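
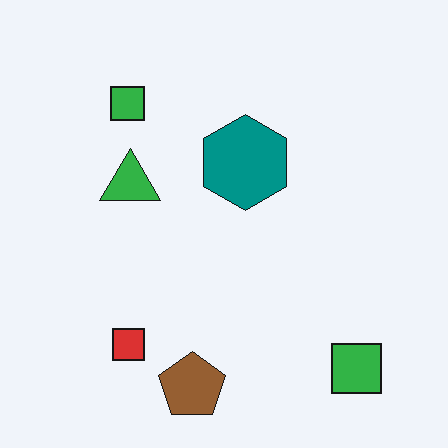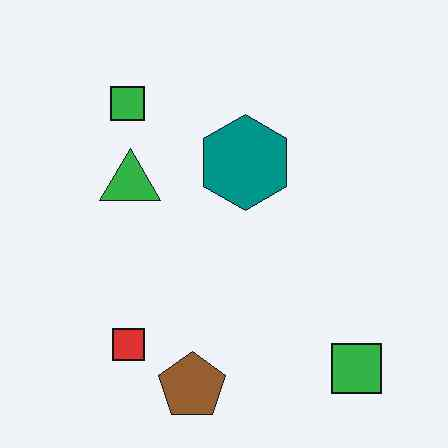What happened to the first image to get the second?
This is the original image JPEG-compressed with visible artifacts.

Blocky 8×8 compression artifacts appear around shape edges and the flat background shows ringing — characteristic JPEG degradation.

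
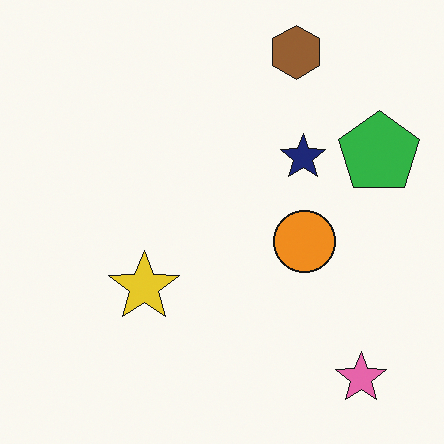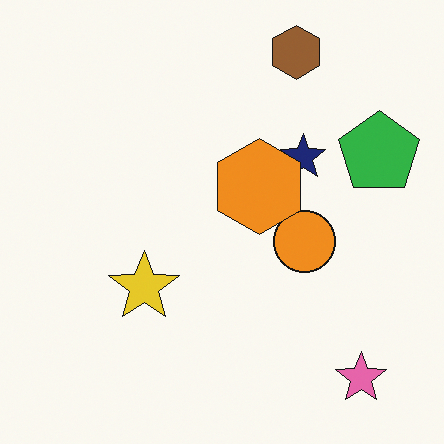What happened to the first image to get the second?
Overlaid with an additional orange hexagon.

An orange hexagon appears in the second image that is absent from the first.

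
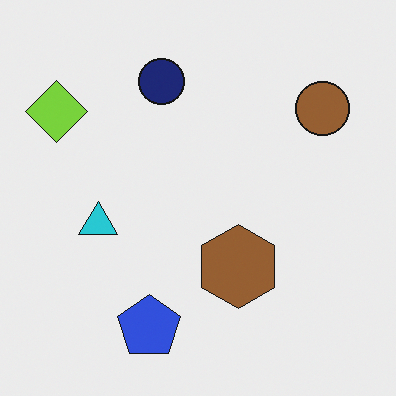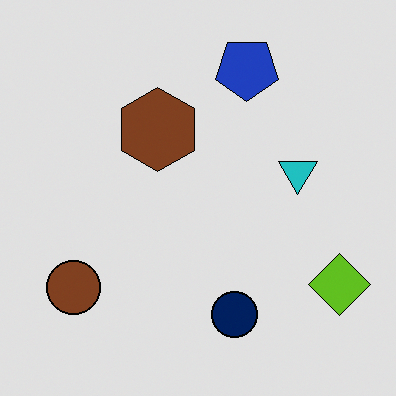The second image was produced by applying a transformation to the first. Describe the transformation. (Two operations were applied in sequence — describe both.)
The second image is the first posterized to a reduced palette, then rotated 180°.

Each flat color has snapped to a coarser quantized level — most visibly, the near-white background has dropped to a flat grey. The lime diamond sits in the top-left of the first image and the bottom-right of the second — consistent with a whole-image 180° rotation.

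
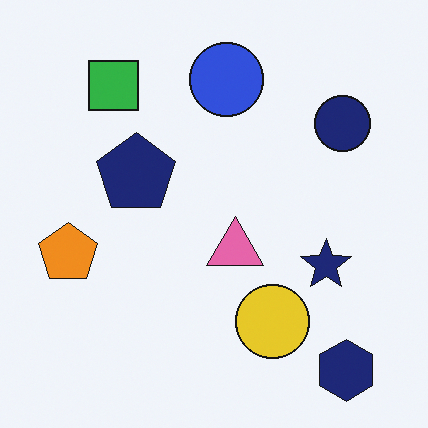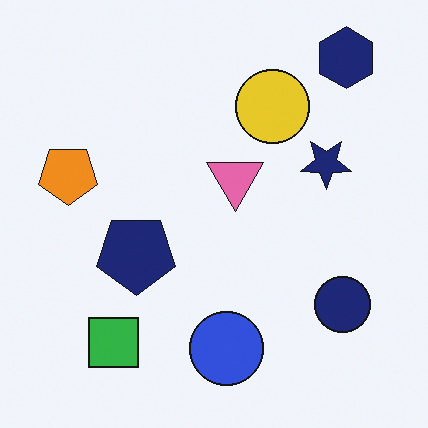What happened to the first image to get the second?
The transformation is: flipped vertically (top ↔ bottom).

The navy hexagon is in the bottom-right of the first image and the top-right of the second — shapes on opposite sides of the horizontal midline have swapped in a mirror flip.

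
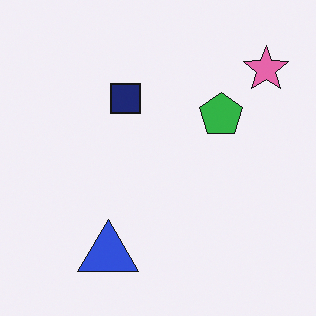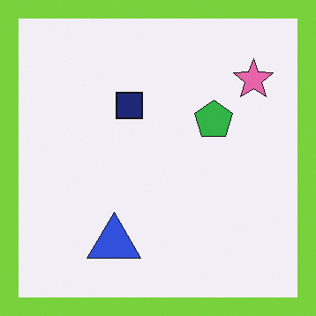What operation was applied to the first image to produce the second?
The image was framed with a lime border.

A solid lime frame runs around the edge of the second image, with the content slightly shrunk inside it.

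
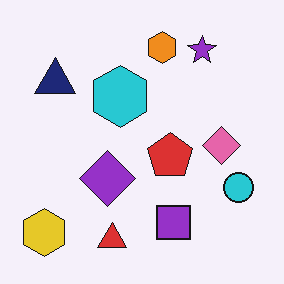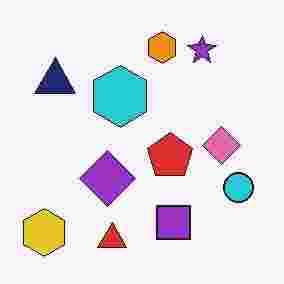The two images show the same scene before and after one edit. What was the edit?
The transformation is: heavily JPEG-compressed with obvious blocking artifacts.

Blocky 8×8 compression artifacts appear around shape edges and the flat background shows ringing — characteristic JPEG degradation.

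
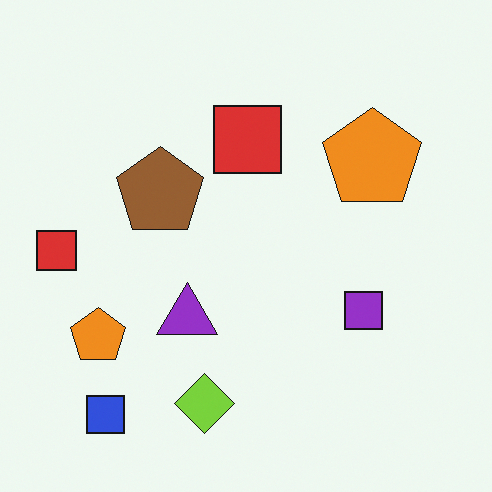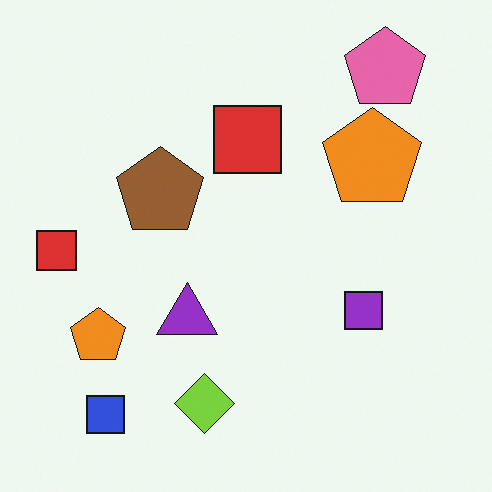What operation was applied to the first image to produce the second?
The image was overlaid with an additional pink pentagon.

A pink pentagon appears in the second image that is absent from the first.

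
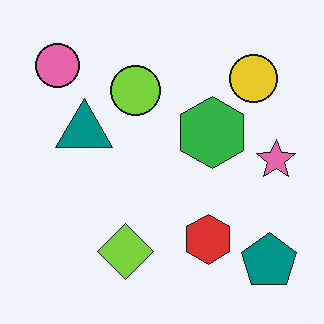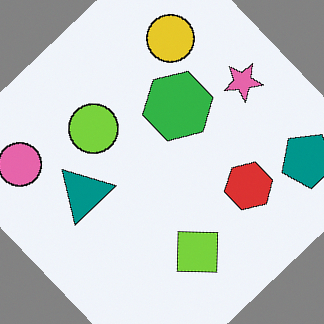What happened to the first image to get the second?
The image was rotated counter-clockwise by a large amount — several tens of degrees.

Every shape is tilted by the same angle and the image corners show triangular fill wedges — a whole-image rotation by a non-right angle.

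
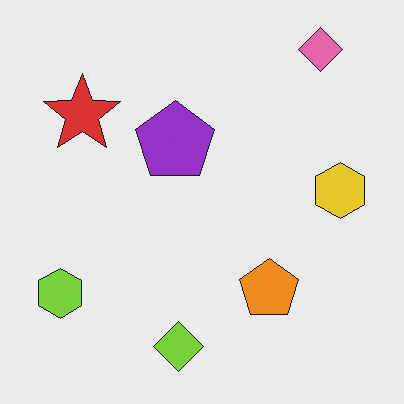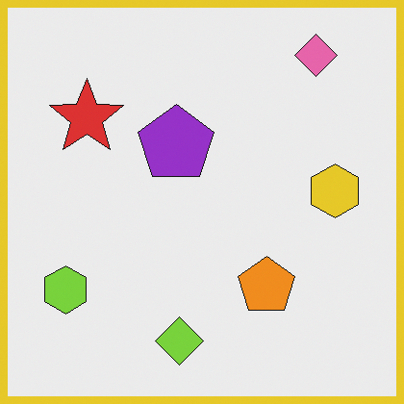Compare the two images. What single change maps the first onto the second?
The transformation is: framed with a yellow border.

A solid yellow frame runs around the edge of the second image, with the content slightly shrunk inside it.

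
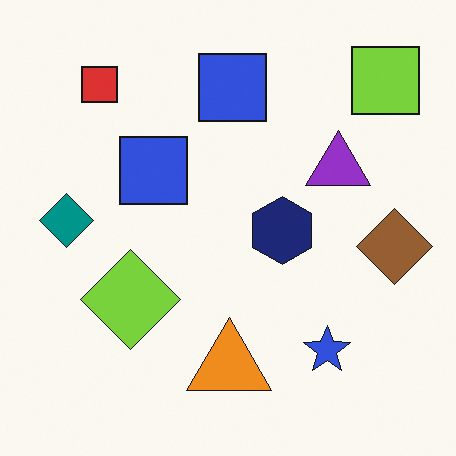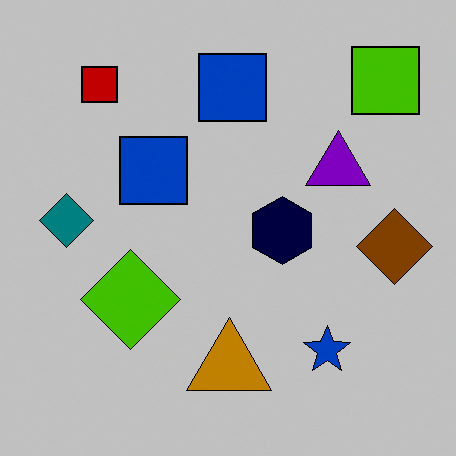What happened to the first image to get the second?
The second image is the first aggressively posterized.

Each flat color has snapped to a coarser quantized level — most visibly, the near-white background has dropped to a flat grey.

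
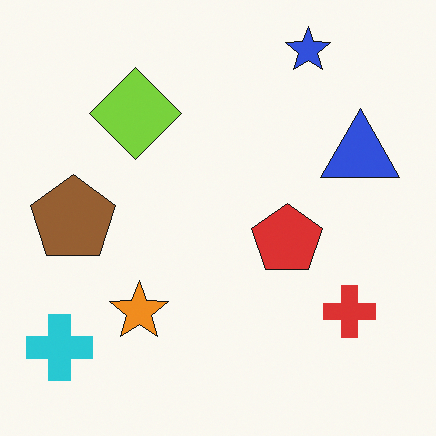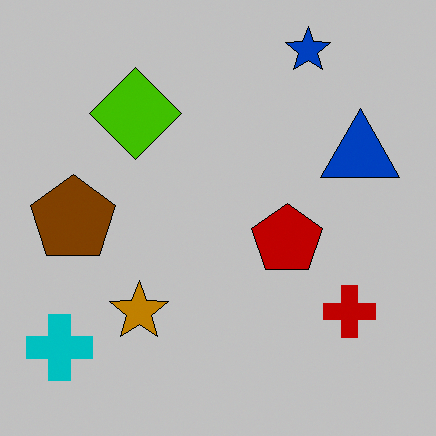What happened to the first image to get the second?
The second image is the first aggressively posterized.

Each flat color has snapped to a coarser quantized level — most visibly, the near-white background has dropped to a flat grey.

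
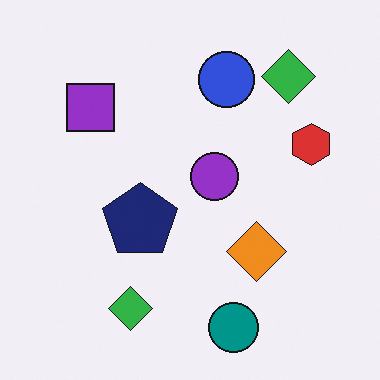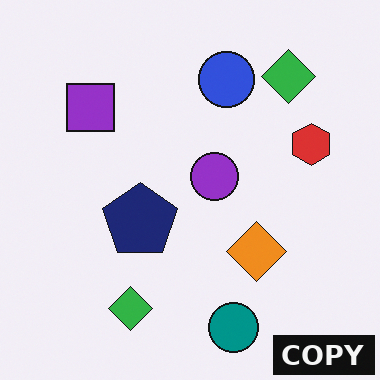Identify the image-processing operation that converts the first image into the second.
Watermarked with the text "COPY" in the lower-right corner.

A dark label reading "COPY" appears in the lower-right corner.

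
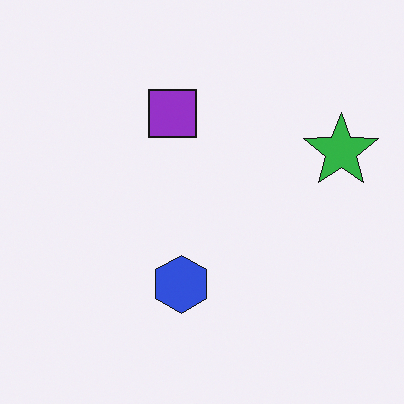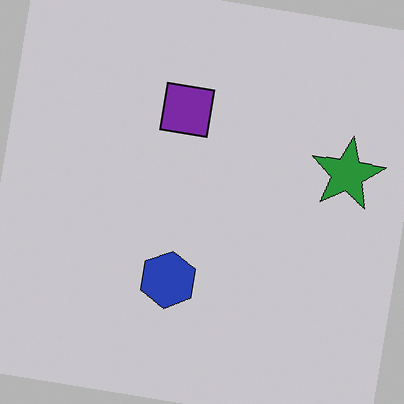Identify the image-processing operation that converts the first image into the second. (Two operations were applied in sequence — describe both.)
Darkened a little, then rotated clockwise by a small amount.

Every pixel — background and shapes alike — is uniformly darkened. Every shape is tilted by the same angle and the image corners show triangular fill wedges — a whole-image rotation by a non-right angle.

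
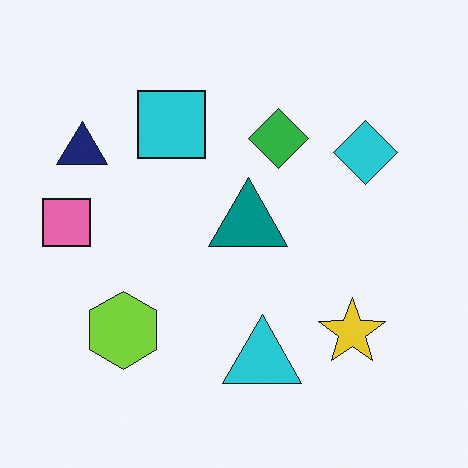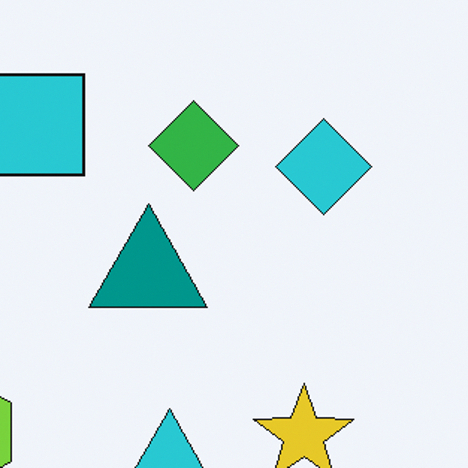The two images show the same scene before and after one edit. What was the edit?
The second image is the first cropped slightly and scaled back up.

The visible shapes are larger and the field of view is narrower; shapes near the original edges may be partly or wholly outside the frame — a crop-and-rescale.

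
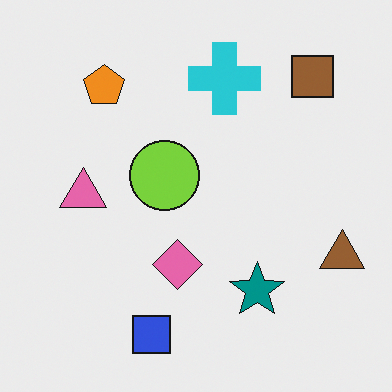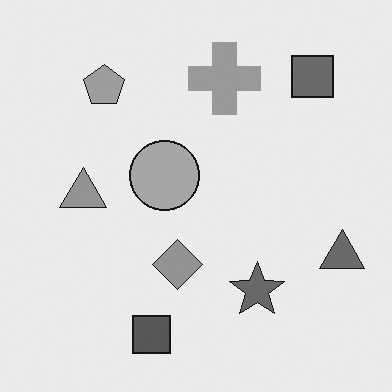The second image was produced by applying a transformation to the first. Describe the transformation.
This is the original image converted to grayscale.

All color is removed — every shape is now a shade of grey.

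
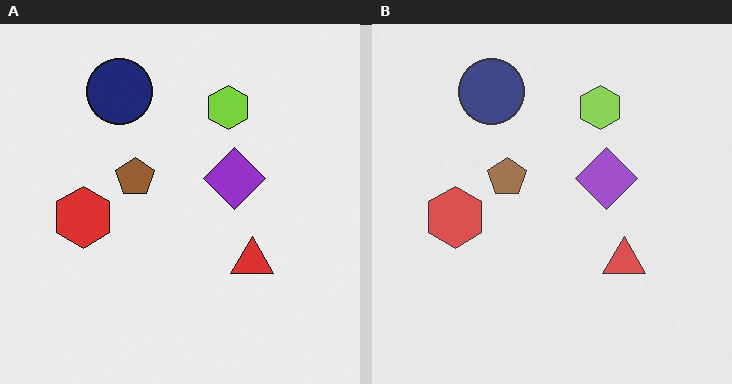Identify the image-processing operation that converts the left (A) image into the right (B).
The transformation is: given slightly reduced contrast.

Tones are pushed toward mid-grey across the whole image — a global contrast change.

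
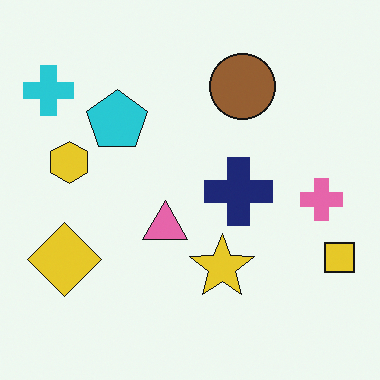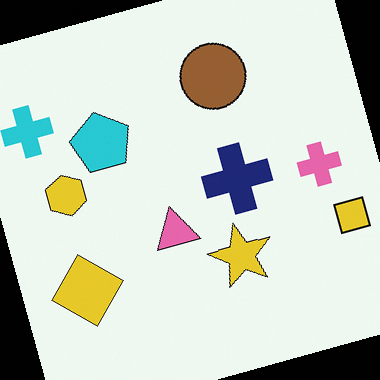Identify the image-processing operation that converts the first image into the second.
The second image is the first rotated counter-clockwise by a moderate amount.

Every shape is tilted by the same angle and the image corners show triangular fill wedges — a whole-image rotation by a non-right angle.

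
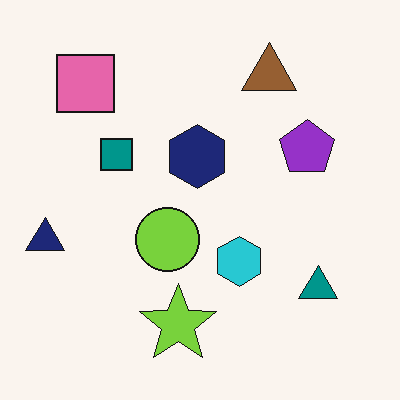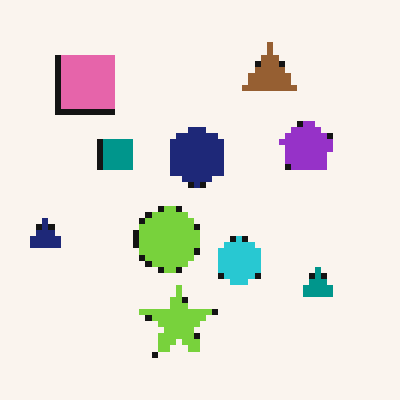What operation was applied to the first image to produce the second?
Moderately pixelated.

Shapes are reduced to large square blocks; fine edges and outlines are lost — a downscale-then-upscale (mosaic) effect.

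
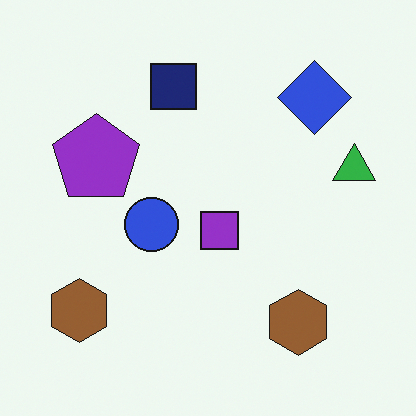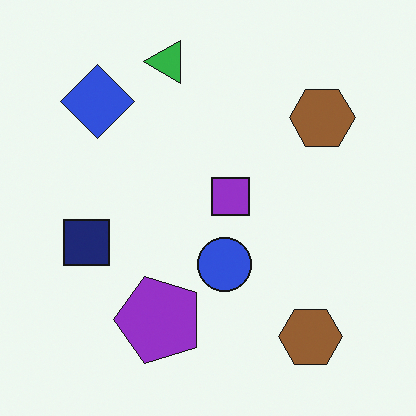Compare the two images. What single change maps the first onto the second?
The second image is the first rotated 90° counter-clockwise.

The blue diamond sits in the top-right of the first image and the top-left of the second — consistent with a whole-image 90° counter-clockwise rotation.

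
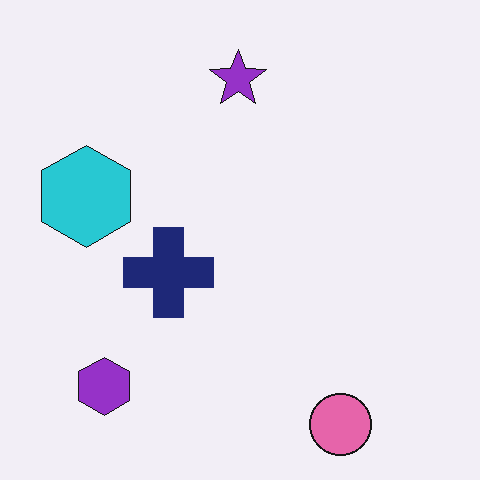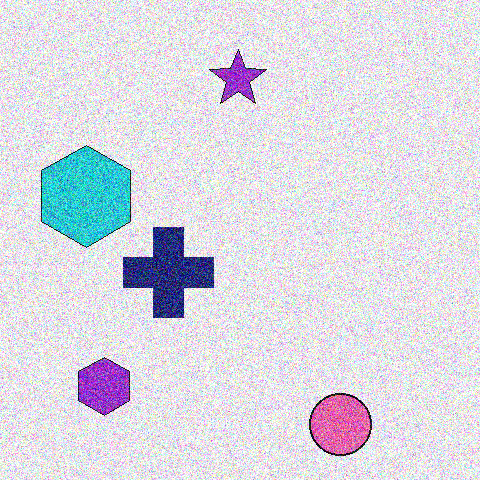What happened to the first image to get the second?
The image was degraded with strong gaussian noise.

Random speckle covers the whole image, including the flat background.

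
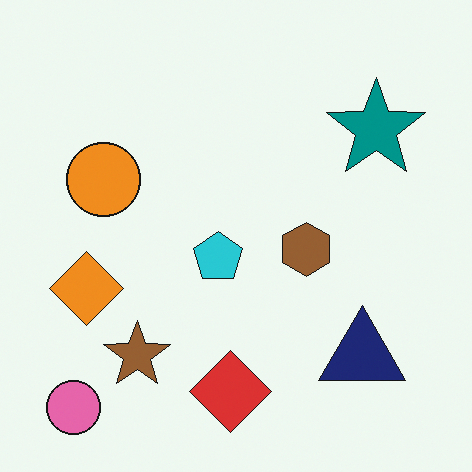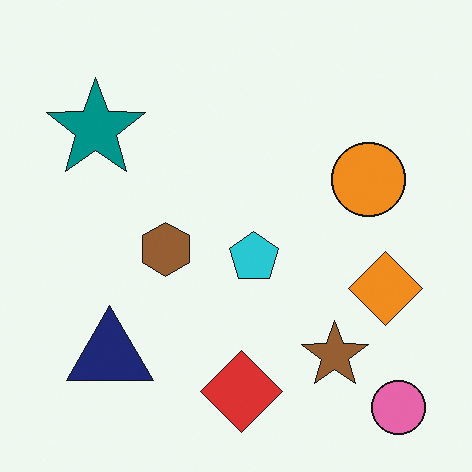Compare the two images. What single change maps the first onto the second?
This is the original image flipped horizontally (left ↔ right).

The pink circle is in the bottom-left of the first image and the bottom-right of the second — shapes on opposite sides of the vertical midline have swapped in a mirror flip.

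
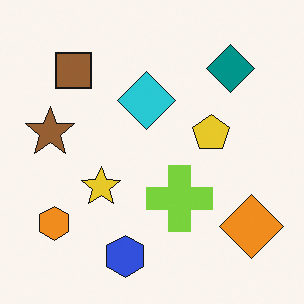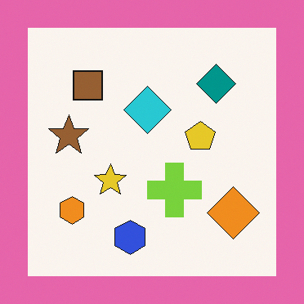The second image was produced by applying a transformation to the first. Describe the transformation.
Framed with a pink border.

A solid pink frame runs around the edge of the second image, with the content slightly shrunk inside it.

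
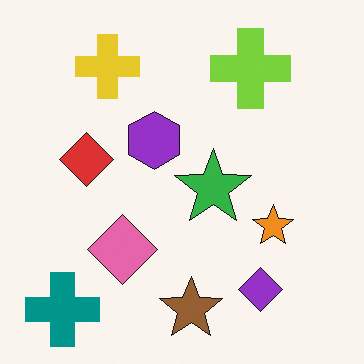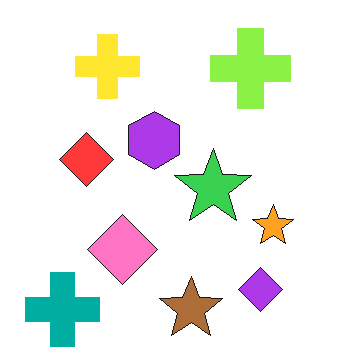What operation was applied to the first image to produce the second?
Slightly brightened.

Every pixel — background and shapes alike — is uniformly brightened.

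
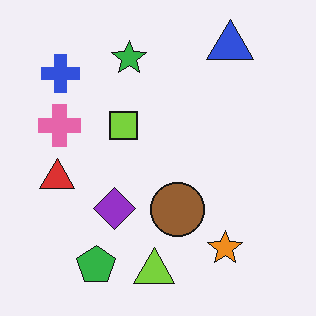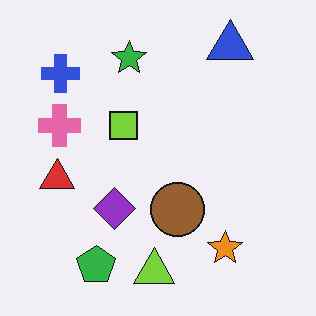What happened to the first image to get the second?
The second image is the first JPEG-compressed with visible artifacts.

Blocky 8×8 compression artifacts appear around shape edges and the flat background shows ringing — characteristic JPEG degradation.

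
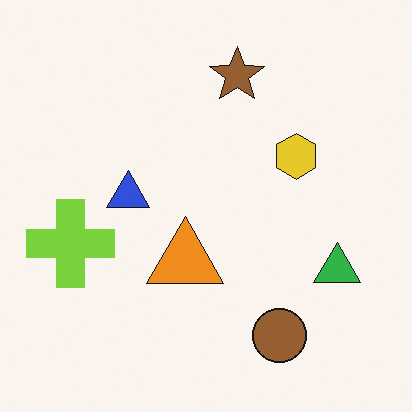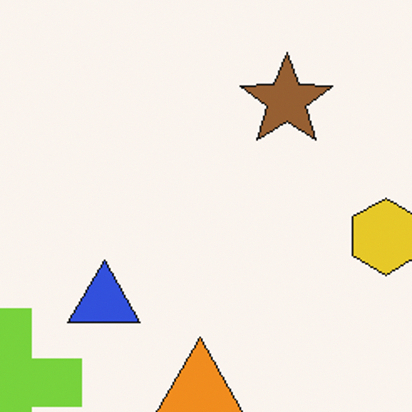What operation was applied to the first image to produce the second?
Cropped to a noticeably smaller region and rescaled.

The visible shapes are larger and the field of view is narrower; shapes near the original edges may be partly or wholly outside the frame — a crop-and-rescale.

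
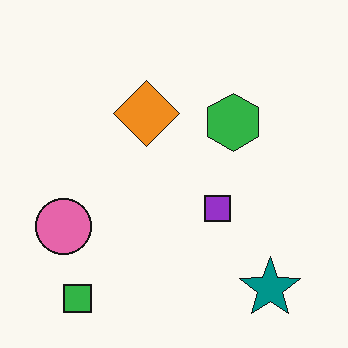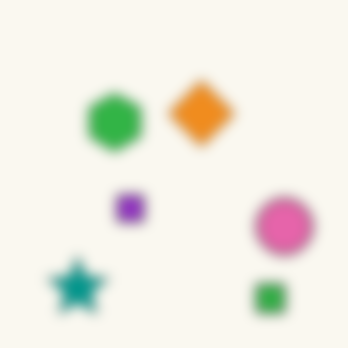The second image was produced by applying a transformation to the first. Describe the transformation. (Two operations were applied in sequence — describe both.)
The second image is the first heavily blurred, then flipped horizontally (left ↔ right).

Shape edges and outlines are uniformly softened across the whole image. The pink circle is in the left of the first image and the right of the second — shapes on opposite sides of the vertical midline have swapped in a mirror flip.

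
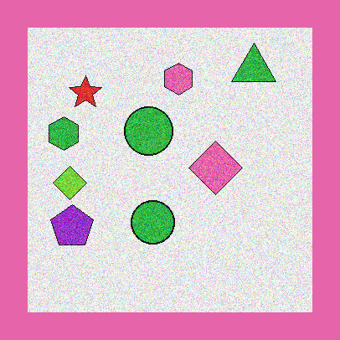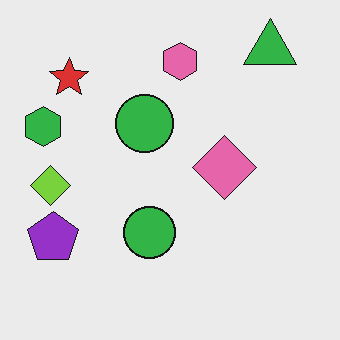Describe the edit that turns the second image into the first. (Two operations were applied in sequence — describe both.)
Degraded with visible gaussian noise, then framed with a pink border.

Random speckle covers the whole image, including the flat background. A solid pink frame runs around the edge of the first image, with the content slightly shrunk inside it.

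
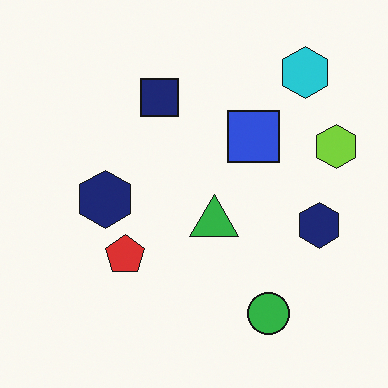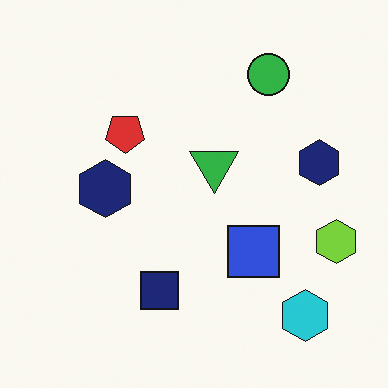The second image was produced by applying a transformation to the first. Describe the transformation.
It was flipped vertically (top ↔ bottom).

The cyan hexagon is in the top-right of the first image and the bottom-right of the second — shapes on opposite sides of the horizontal midline have swapped in a mirror flip.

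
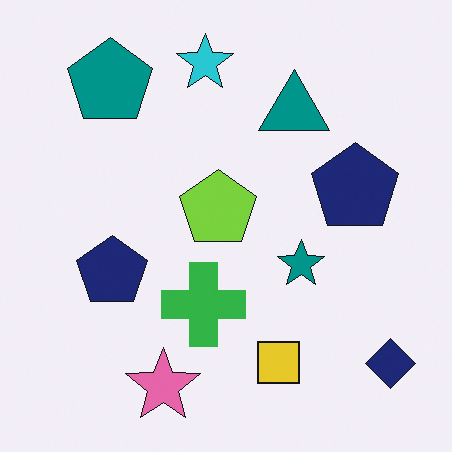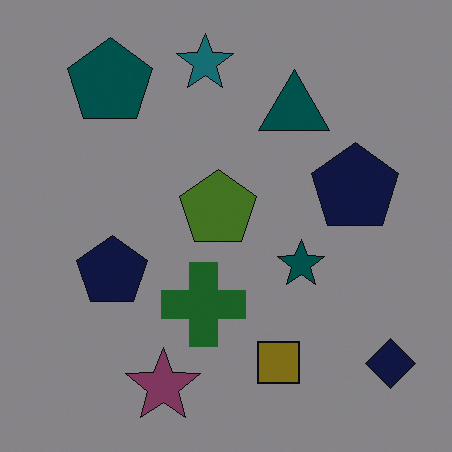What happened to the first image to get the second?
It was noticeably darkened.

Every pixel — background and shapes alike — is uniformly darkened.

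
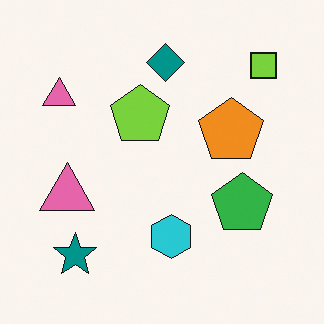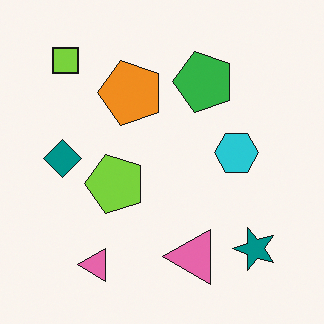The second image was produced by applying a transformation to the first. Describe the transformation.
The second image is the first rotated 90° counter-clockwise.

The lime square sits in the top-right of the first image and the top-left of the second — consistent with a whole-image 90° counter-clockwise rotation.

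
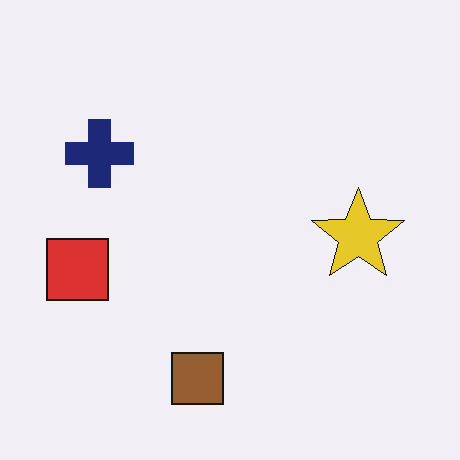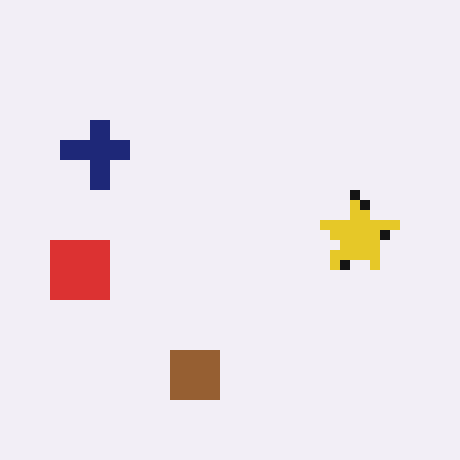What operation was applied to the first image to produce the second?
This is the original image heavily pixelated into large blocks.

Shapes are reduced to large square blocks; fine edges and outlines are lost — a downscale-then-upscale (mosaic) effect.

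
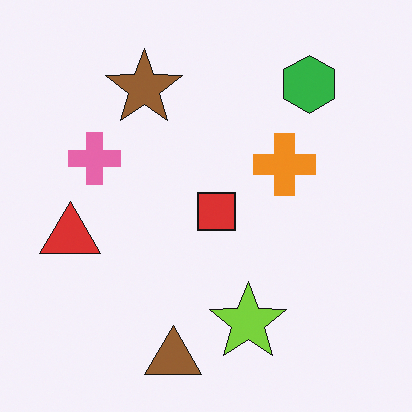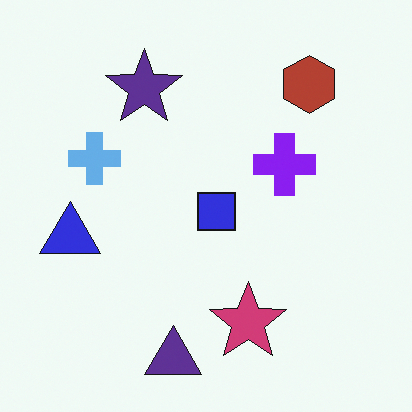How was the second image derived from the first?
Hue-shifted by a large amount.

Every shape's color has rotated by the same amount around the hue wheel — a uniform hue shift.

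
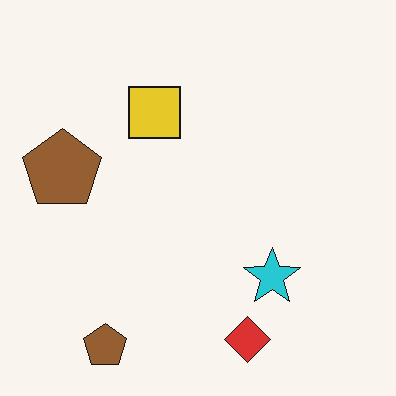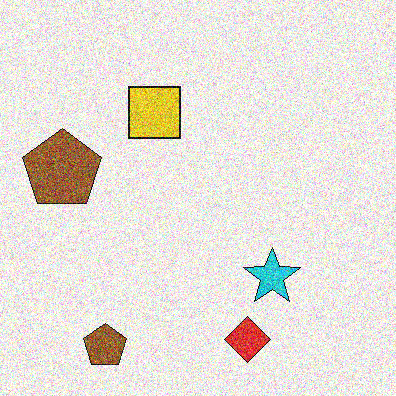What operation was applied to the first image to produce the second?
The image was degraded with strong gaussian noise.

Random speckle covers the whole image, including the flat background.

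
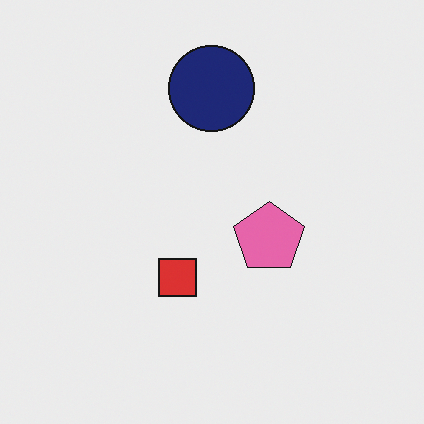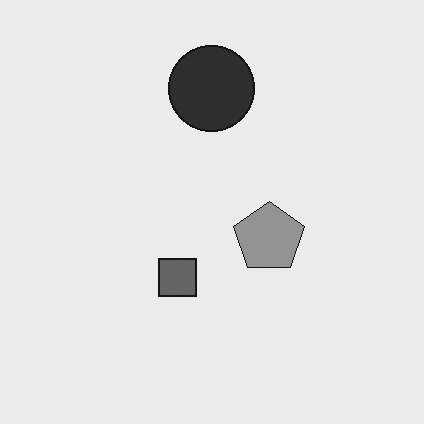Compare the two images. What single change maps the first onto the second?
The image was converted to grayscale.

All color is removed — every shape is now a shade of grey.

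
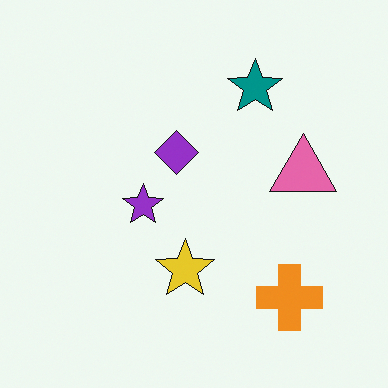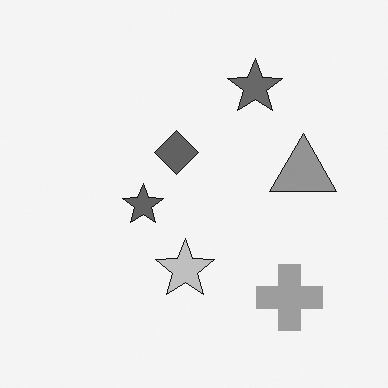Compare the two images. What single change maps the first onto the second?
The transformation is: converted to grayscale.

All color is removed — every shape is now a shade of grey.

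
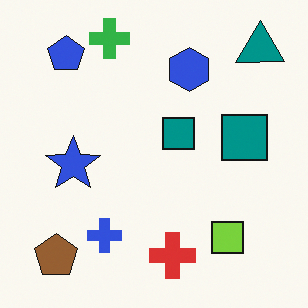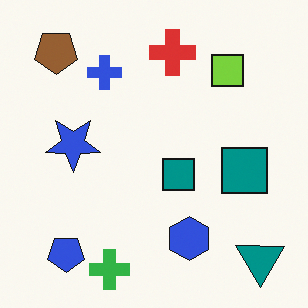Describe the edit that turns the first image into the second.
It was flipped vertically (top ↔ bottom).

The green cross is in the top of the first image and the bottom of the second — shapes on opposite sides of the horizontal midline have swapped in a mirror flip.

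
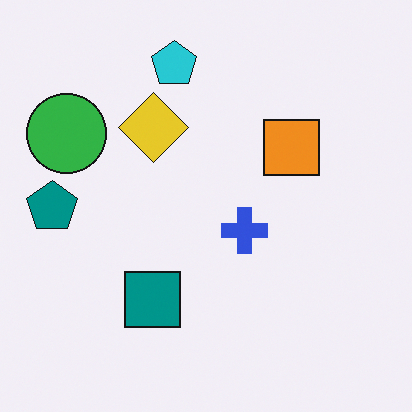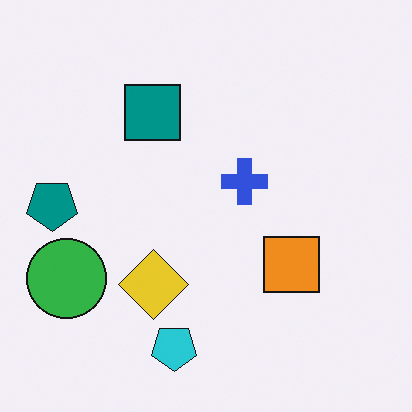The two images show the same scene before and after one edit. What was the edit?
The second image is the first flipped vertically (top ↔ bottom).

The cyan pentagon is in the top of the first image and the bottom of the second — shapes on opposite sides of the horizontal midline have swapped in a mirror flip.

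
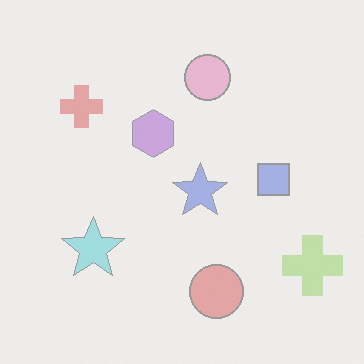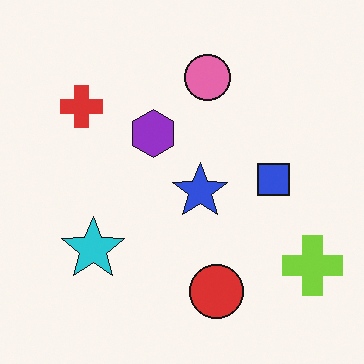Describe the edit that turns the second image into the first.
The image was washed out (contrast reduced).

Tones are pushed toward mid-grey across the whole image — a global contrast change.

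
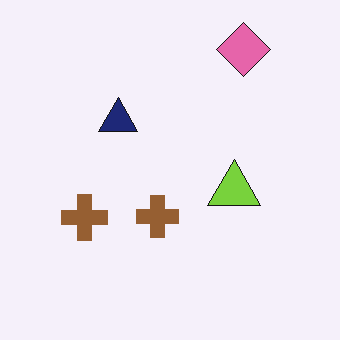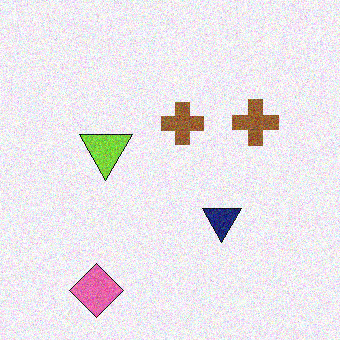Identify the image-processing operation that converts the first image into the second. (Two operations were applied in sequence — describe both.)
The transformation is: rotated 180°, then degraded with moderate additive noise.

The pink diamond sits in the top-right of the first image and the bottom-left of the second — consistent with a whole-image 180° rotation. Random speckle covers the whole image, including the flat background.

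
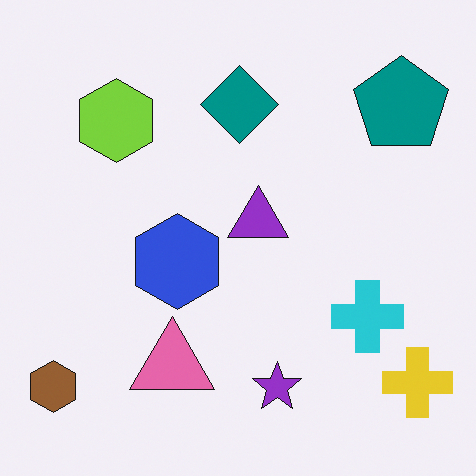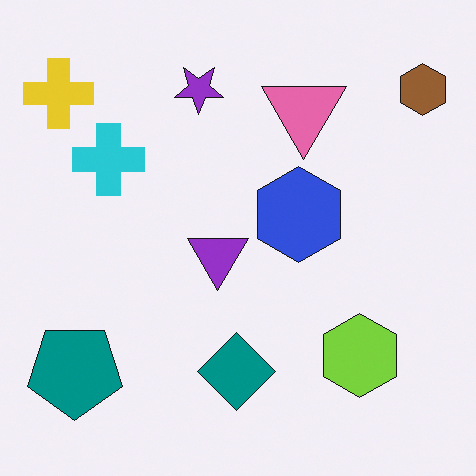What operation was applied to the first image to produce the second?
The transformation is: rotated 180°.

The brown hexagon sits in the bottom-left of the first image and the top-right of the second — consistent with a whole-image 180° rotation.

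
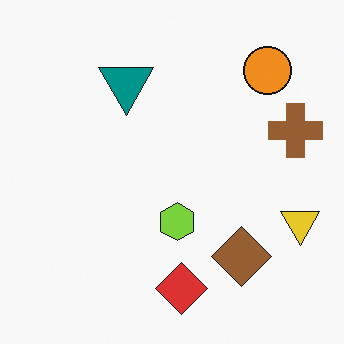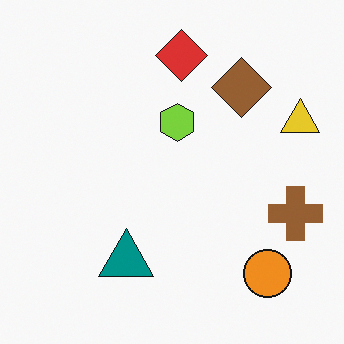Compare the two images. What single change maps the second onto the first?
Flipped vertically (top ↔ bottom).

The red diamond is in the top of the second image and the bottom of the first — shapes on opposite sides of the horizontal midline have swapped in a mirror flip.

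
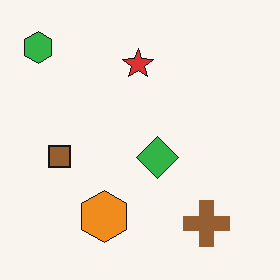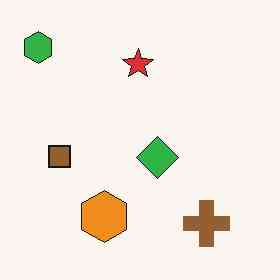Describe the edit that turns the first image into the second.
The image was given moderate JPEG compression.

Blocky 8×8 compression artifacts appear around shape edges and the flat background shows ringing — characteristic JPEG degradation.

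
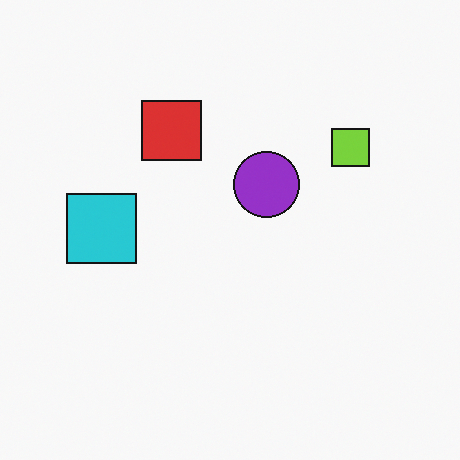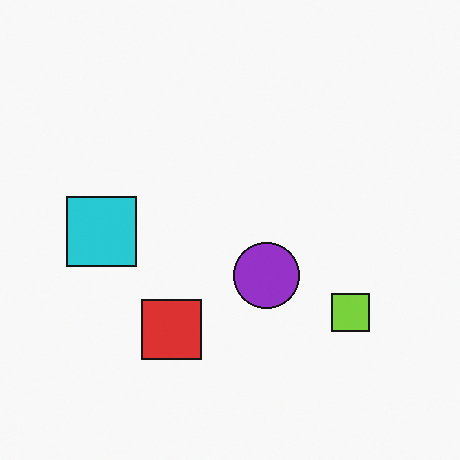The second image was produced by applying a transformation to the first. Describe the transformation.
The image was flipped vertically (top ↔ bottom).

The red square is in the top of the first image and the bottom of the second — shapes on opposite sides of the horizontal midline have swapped in a mirror flip.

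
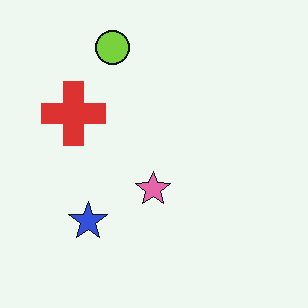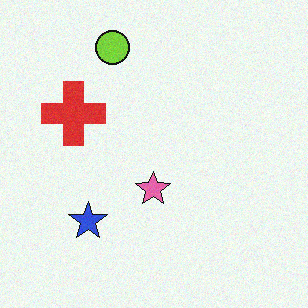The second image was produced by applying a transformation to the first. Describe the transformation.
This is the original image degraded with subtle gaussian noise.

Random speckle covers the whole image, including the flat background.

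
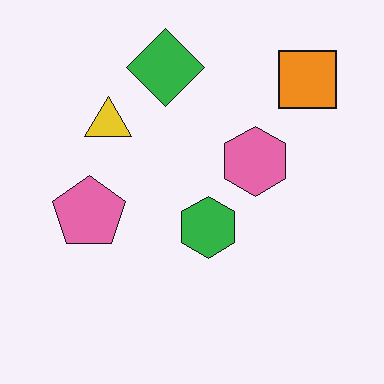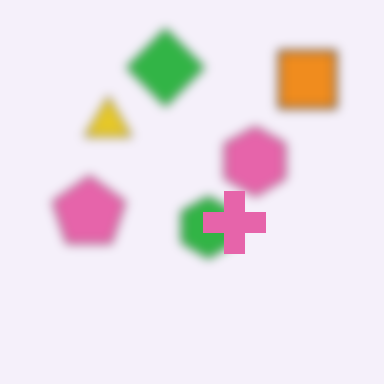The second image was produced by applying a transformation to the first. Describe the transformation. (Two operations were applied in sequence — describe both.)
The second image is the first strongly gaussian-blurred, then overlaid with an additional pink cross.

Shape edges and outlines are uniformly softened across the whole image. A pink cross appears in the second image that is absent from the first.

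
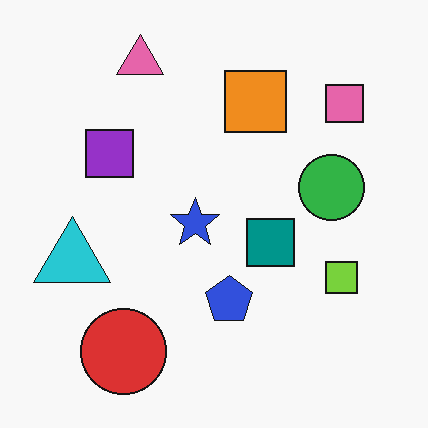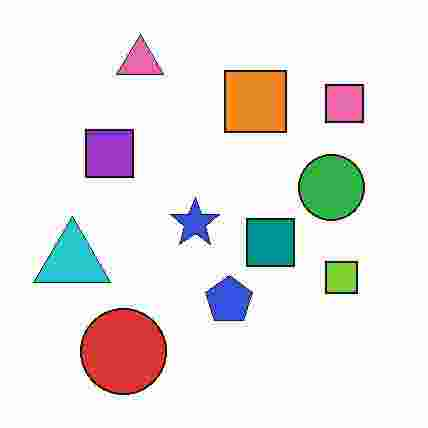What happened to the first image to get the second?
The transformation is: heavily JPEG-compressed with obvious blocking artifacts.

Blocky 8×8 compression artifacts appear around shape edges and the flat background shows ringing — characteristic JPEG degradation.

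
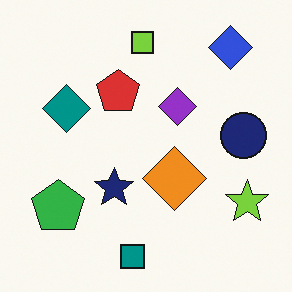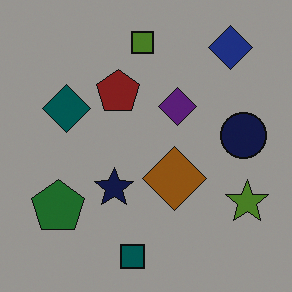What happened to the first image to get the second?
This is the original image noticeably darkened.

Every pixel — background and shapes alike — is uniformly darkened.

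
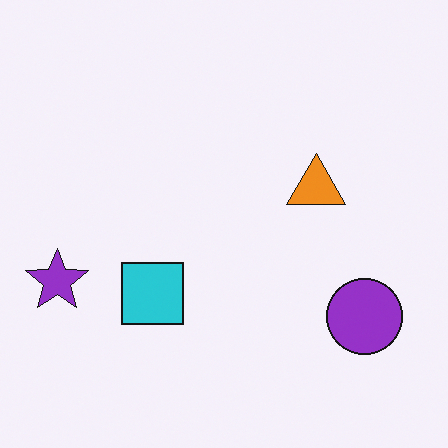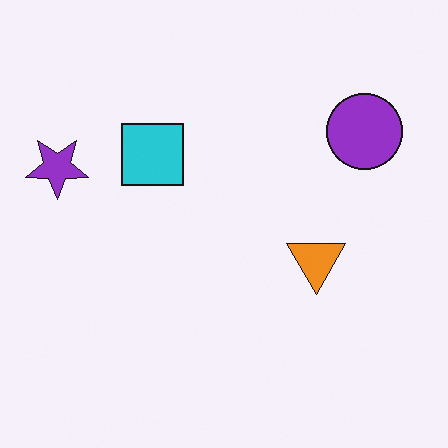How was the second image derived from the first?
Flipped vertically (top ↔ bottom).

The purple circle is in the bottom-right of the first image and the top-right of the second — shapes on opposite sides of the horizontal midline have swapped in a mirror flip.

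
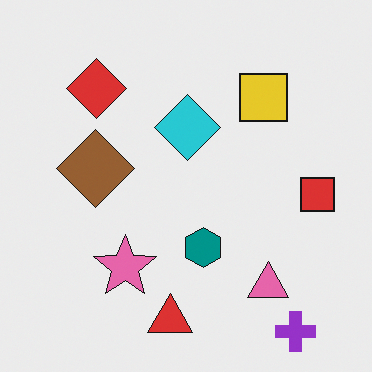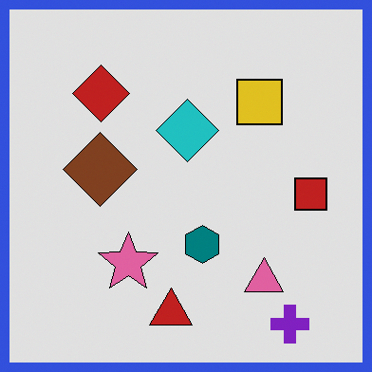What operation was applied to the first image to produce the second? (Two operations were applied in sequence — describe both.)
This is the original image posterized to a reduced palette, then framed with a blue border.

Each flat color has snapped to a coarser quantized level — most visibly, the near-white background has dropped to a flat grey. A solid blue frame runs around the edge of the second image, with the content slightly shrunk inside it.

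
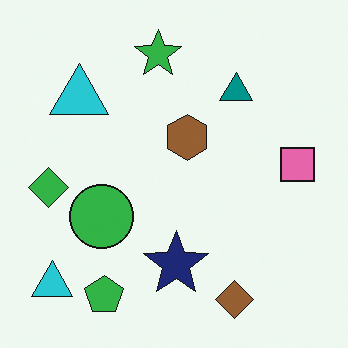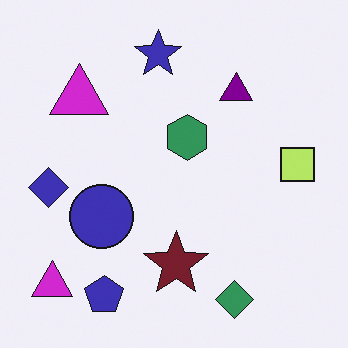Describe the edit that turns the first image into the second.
The image was hue-shifted through roughly a third of the color wheel.

Every shape's color has rotated by the same amount around the hue wheel — a uniform hue shift.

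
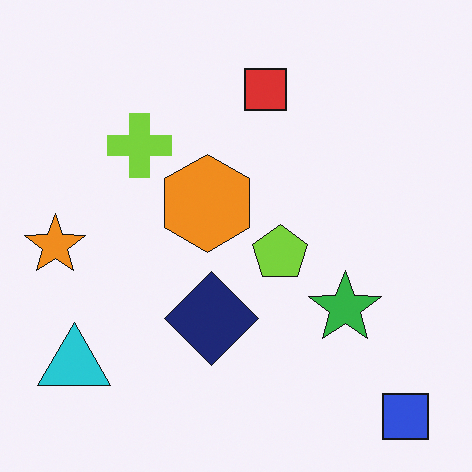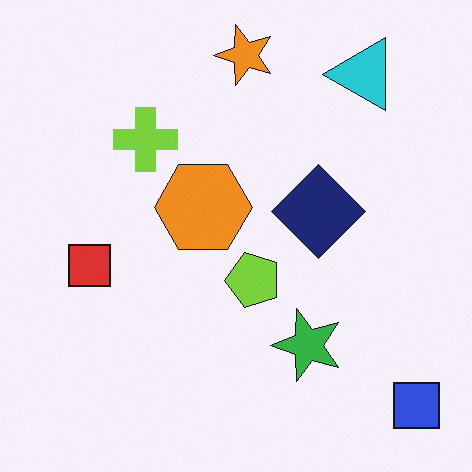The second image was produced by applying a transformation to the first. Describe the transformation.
Transposed (reflected across the top-left ↔ bottom-right diagonal).

Shapes have swapped their row and column positions — what was in the top-right is now in the bottom-left — a diagonal reflection.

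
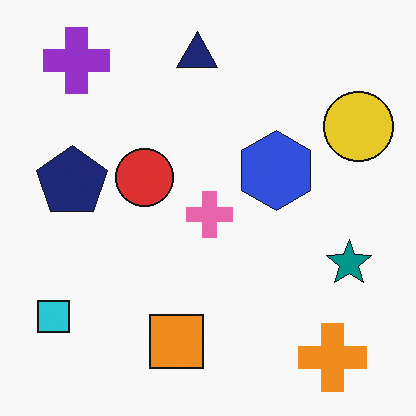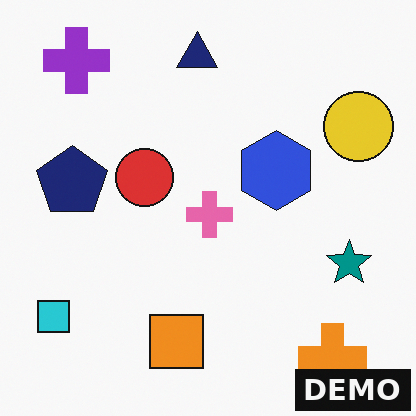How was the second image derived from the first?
It was watermarked with the text "DEMO" in the lower-right corner.

A dark label reading "DEMO" appears in the lower-right corner.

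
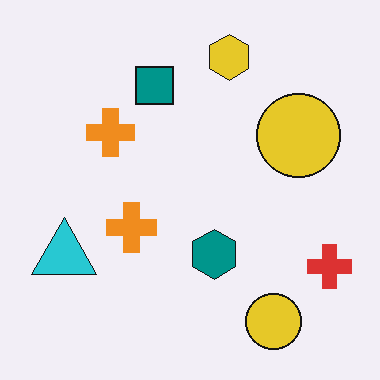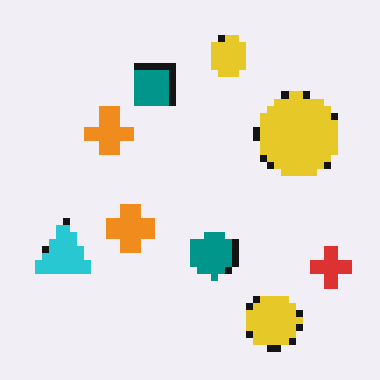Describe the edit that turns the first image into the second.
It was pixelated into visible square blocks.

Shapes are reduced to large square blocks; fine edges and outlines are lost — a downscale-then-upscale (mosaic) effect.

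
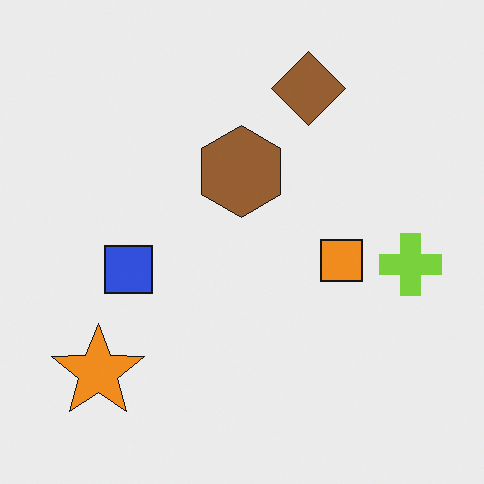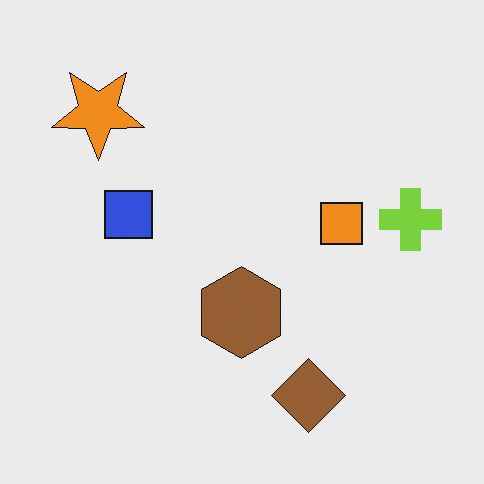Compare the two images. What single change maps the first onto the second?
Flipped vertically (top ↔ bottom).

The brown diamond is in the top of the first image and the bottom of the second — shapes on opposite sides of the horizontal midline have swapped in a mirror flip.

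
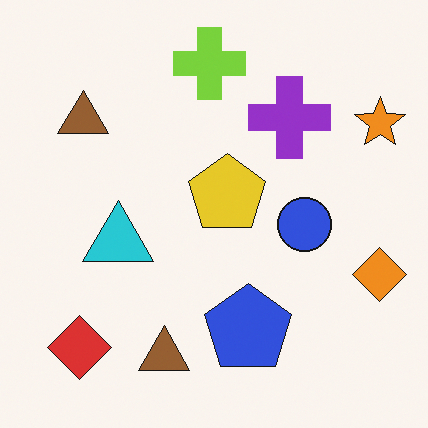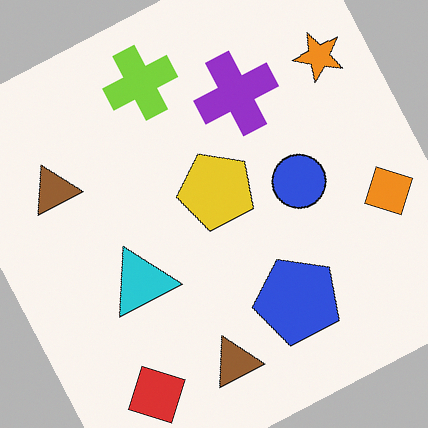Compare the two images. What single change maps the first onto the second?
The image was rotated counter-clockwise by a clearly visible amount.

Every shape is tilted by the same angle and the image corners show triangular fill wedges — a whole-image rotation by a non-right angle.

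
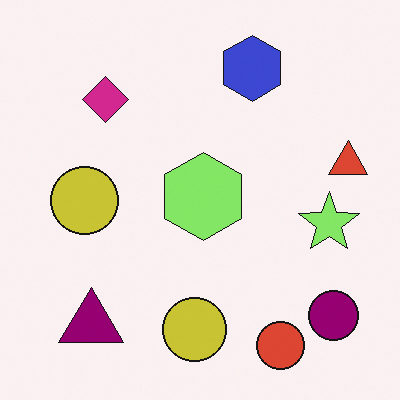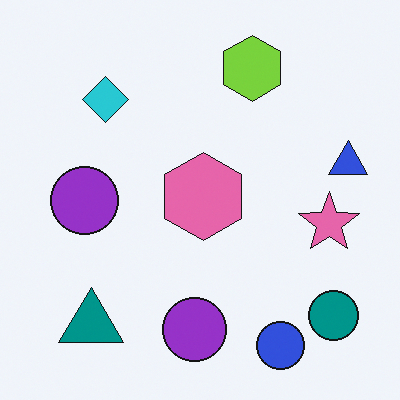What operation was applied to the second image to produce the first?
This is the original image hue-shifted noticeably.

Every shape's color has rotated by the same amount around the hue wheel — a uniform hue shift.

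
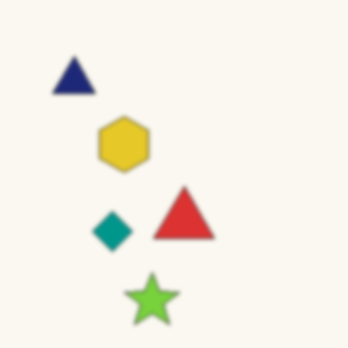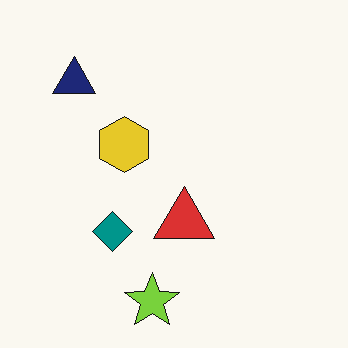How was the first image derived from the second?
This is the original image slightly softened.

Shape edges and outlines are uniformly softened across the whole image.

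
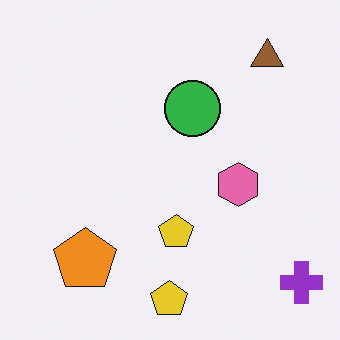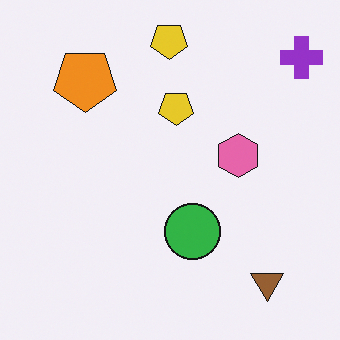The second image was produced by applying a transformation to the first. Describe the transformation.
This is the original image flipped vertically (top ↔ bottom).

The brown triangle is in the top-right of the first image and the bottom-right of the second — shapes on opposite sides of the horizontal midline have swapped in a mirror flip.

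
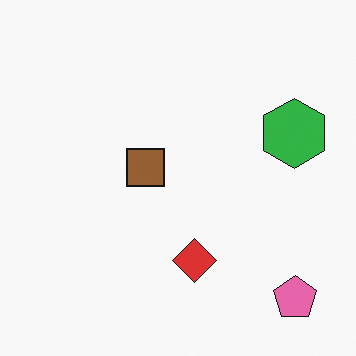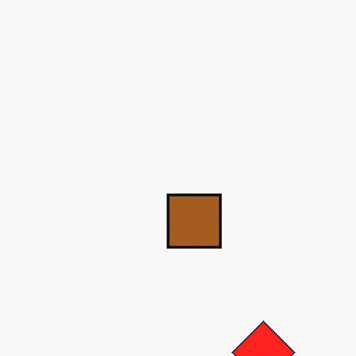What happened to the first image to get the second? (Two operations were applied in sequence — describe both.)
The second image is the first cropped slightly and scaled back up, then slightly oversaturated.

The visible shapes are larger and the field of view is narrower; shapes near the original edges may be partly or wholly outside the frame — a crop-and-rescale. All colors are more vivid — a global saturation change.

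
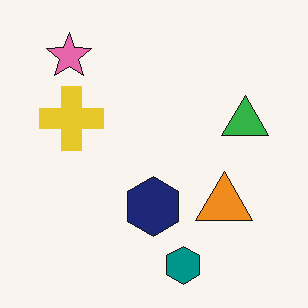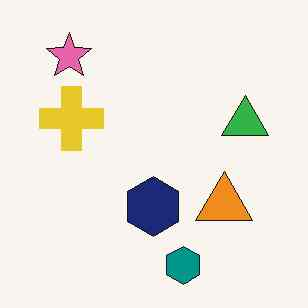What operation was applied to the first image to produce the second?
The image was given moderate JPEG compression.

Blocky 8×8 compression artifacts appear around shape edges and the flat background shows ringing — characteristic JPEG degradation.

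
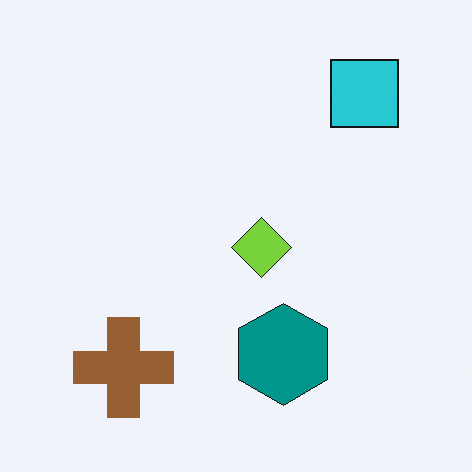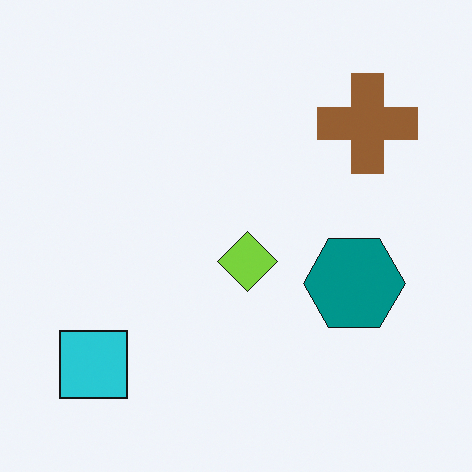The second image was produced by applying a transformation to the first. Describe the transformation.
This is the original image transposed (reflected across the top-left ↔ bottom-right diagonal).

Shapes have swapped their row and column positions — what was in the top-right is now in the bottom-left — a diagonal reflection.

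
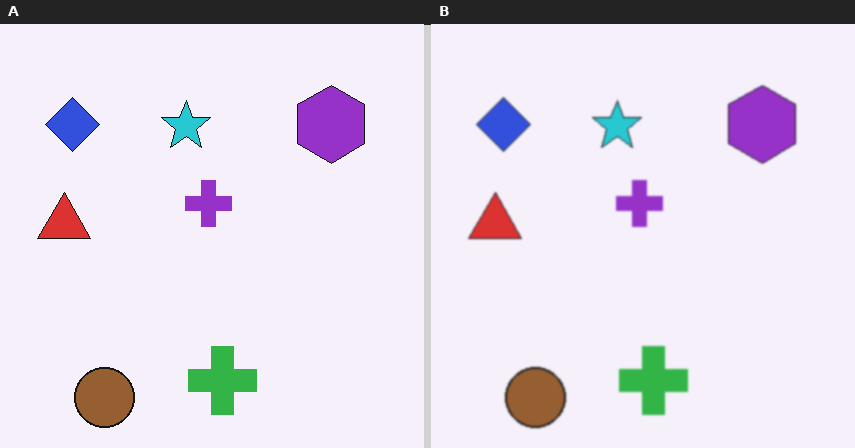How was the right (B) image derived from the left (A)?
The right (B) image is the left (A) given a subtle gaussian blur.

Shape edges and outlines are uniformly softened across the whole image.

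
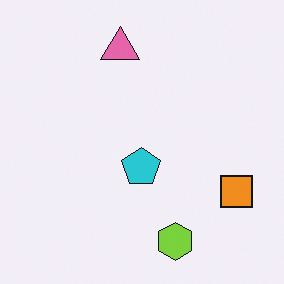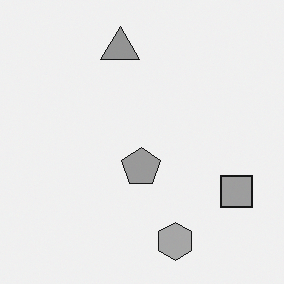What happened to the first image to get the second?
Converted to grayscale.

All color is removed — every shape is now a shade of grey.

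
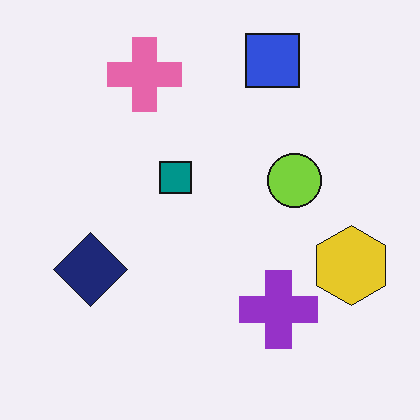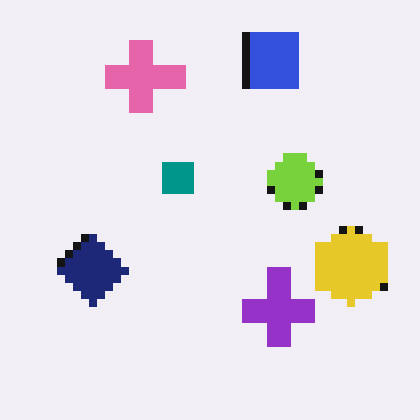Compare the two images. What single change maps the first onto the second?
This is the original image pixelated into visible square blocks.

Shapes are reduced to large square blocks; fine edges and outlines are lost — a downscale-then-upscale (mosaic) effect.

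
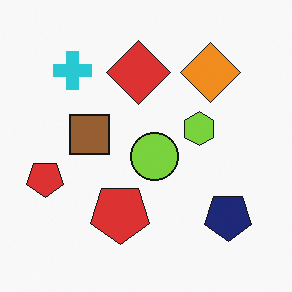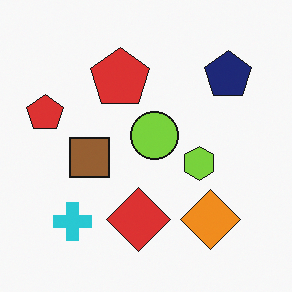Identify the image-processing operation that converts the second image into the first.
It was flipped vertically (top ↔ bottom).

The cyan cross is in the bottom-left of the second image and the top-left of the first — shapes on opposite sides of the horizontal midline have swapped in a mirror flip.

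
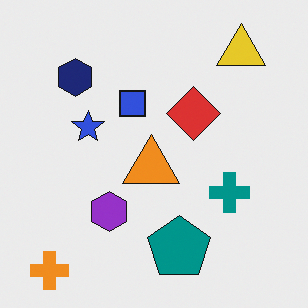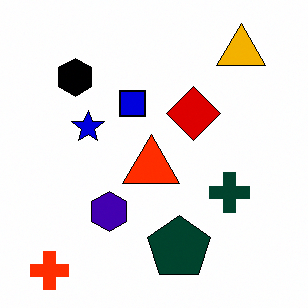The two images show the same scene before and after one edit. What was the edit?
Boosted in contrast.

Tones are pushed away from mid-grey across the whole image — a global contrast change.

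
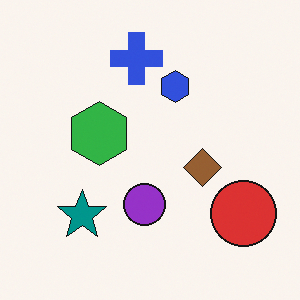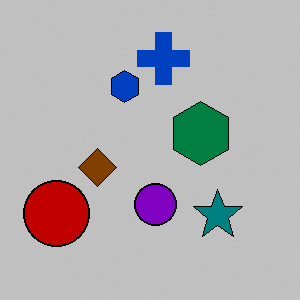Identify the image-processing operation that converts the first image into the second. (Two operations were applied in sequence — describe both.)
Aggressively posterized, then flipped horizontally (left ↔ right).

Each flat color has snapped to a coarser quantized level — most visibly, the near-white background has dropped to a flat grey. The red circle is in the bottom-right of the first image and the bottom-left of the second — shapes on opposite sides of the vertical midline have swapped in a mirror flip.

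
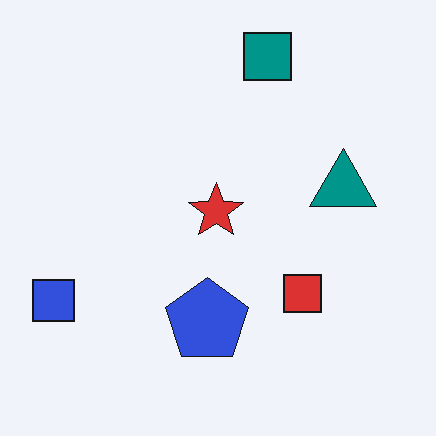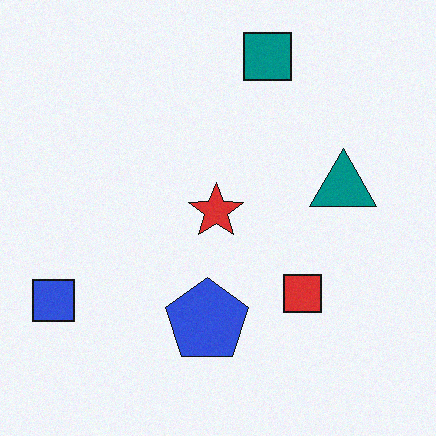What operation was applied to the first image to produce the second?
The image was degraded with a light layer of grain.

Random speckle covers the whole image, including the flat background.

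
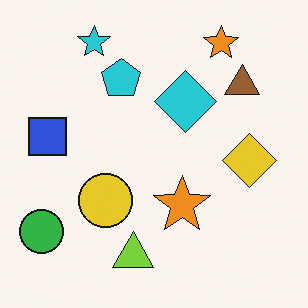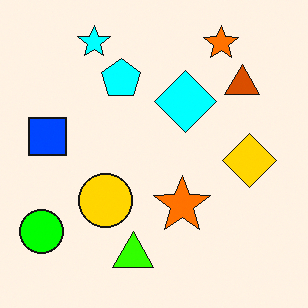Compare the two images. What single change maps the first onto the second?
This is the original image heavily oversaturated.

All colors are more vivid — a global saturation change.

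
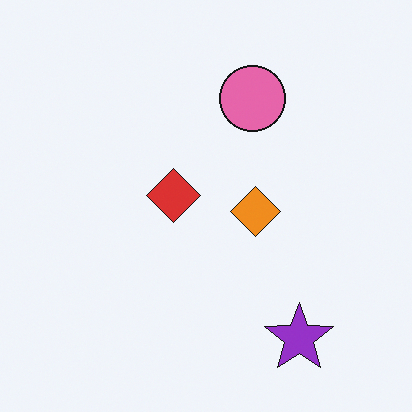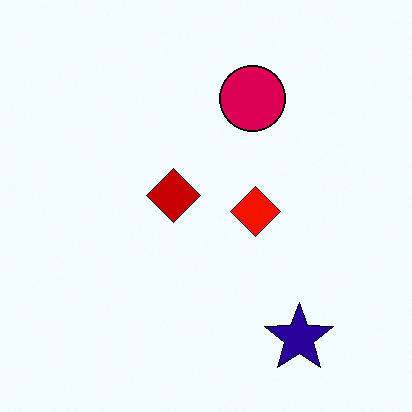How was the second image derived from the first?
Given much higher contrast.

Tones are pushed away from mid-grey across the whole image — a global contrast change.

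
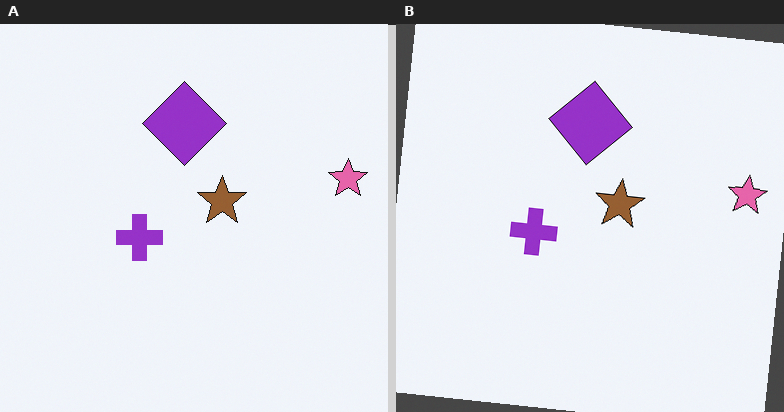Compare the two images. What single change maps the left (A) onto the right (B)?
The transformation is: rotated clockwise by a slight angle.

Every shape is tilted by the same angle and the image corners show triangular fill wedges — a whole-image rotation by a non-right angle.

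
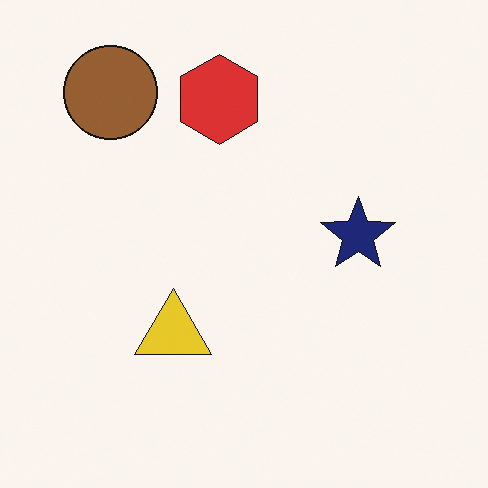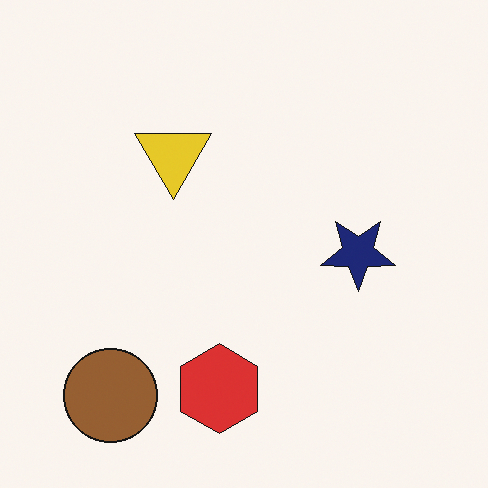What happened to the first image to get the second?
Flipped vertically (top ↔ bottom).

The brown circle is in the top-left of the first image and the bottom-left of the second — shapes on opposite sides of the horizontal midline have swapped in a mirror flip.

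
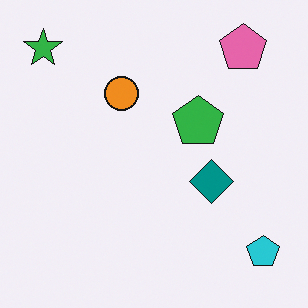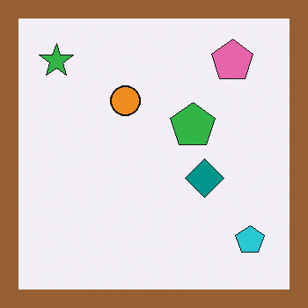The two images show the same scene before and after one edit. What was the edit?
The image was framed with a brown border.

A solid brown frame runs around the edge of the second image, with the content slightly shrunk inside it.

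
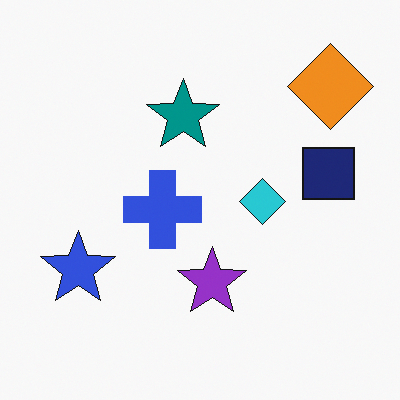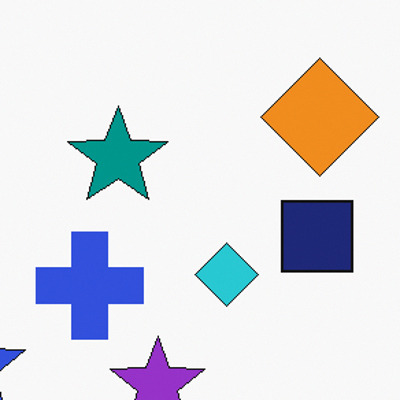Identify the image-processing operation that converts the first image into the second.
The image was cropped to a modestly smaller region and rescaled.

The visible shapes are larger and the field of view is narrower; shapes near the original edges may be partly or wholly outside the frame — a crop-and-rescale.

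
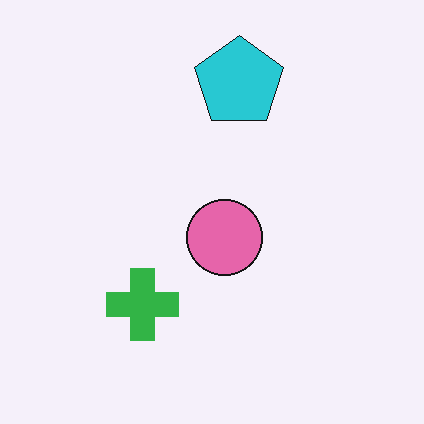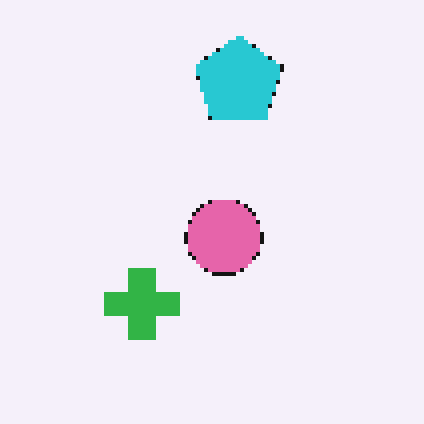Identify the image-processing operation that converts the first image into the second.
The transformation is: lightly pixelated (a mild mosaic effect).

Shapes are reduced to large square blocks; fine edges and outlines are lost — a downscale-then-upscale (mosaic) effect.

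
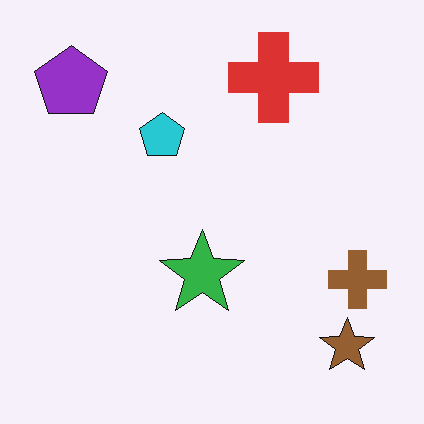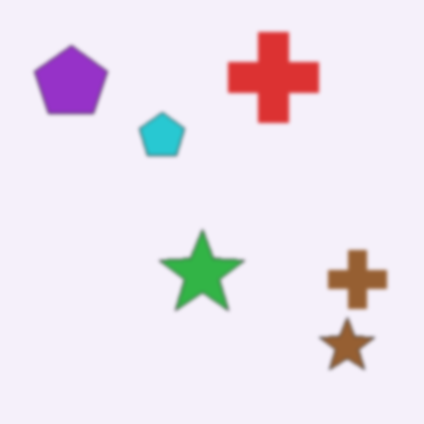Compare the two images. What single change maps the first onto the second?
The image was lightly blurred.

Shape edges and outlines are uniformly softened across the whole image.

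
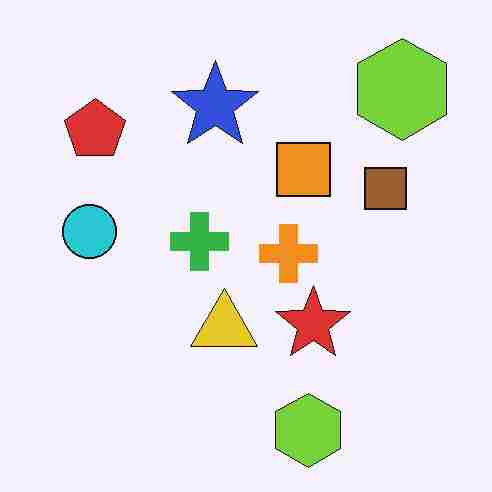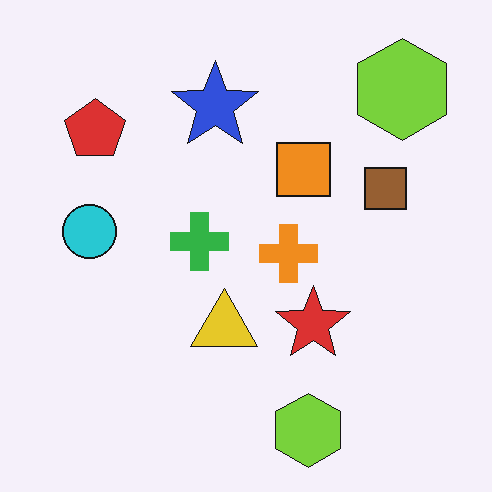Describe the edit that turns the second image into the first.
It was degraded with heavy JPEG compression.

Blocky 8×8 compression artifacts appear around shape edges and the flat background shows ringing — characteristic JPEG degradation.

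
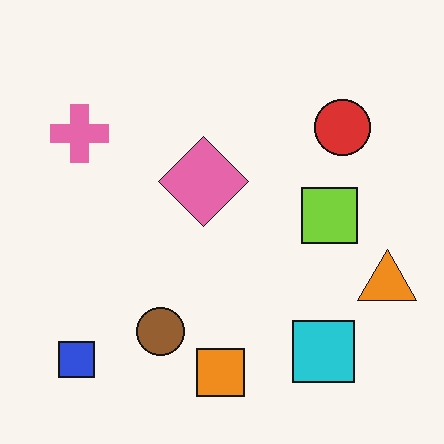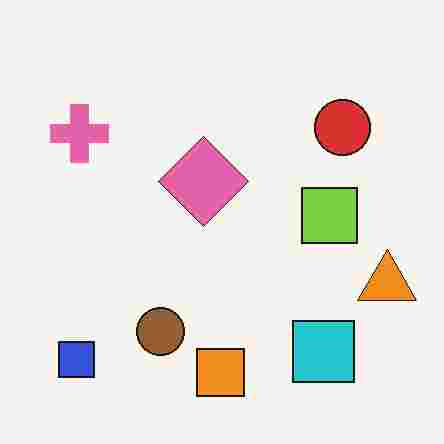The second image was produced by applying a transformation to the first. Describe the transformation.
Heavily JPEG-compressed with obvious blocking artifacts.

Blocky 8×8 compression artifacts appear around shape edges and the flat background shows ringing — characteristic JPEG degradation.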